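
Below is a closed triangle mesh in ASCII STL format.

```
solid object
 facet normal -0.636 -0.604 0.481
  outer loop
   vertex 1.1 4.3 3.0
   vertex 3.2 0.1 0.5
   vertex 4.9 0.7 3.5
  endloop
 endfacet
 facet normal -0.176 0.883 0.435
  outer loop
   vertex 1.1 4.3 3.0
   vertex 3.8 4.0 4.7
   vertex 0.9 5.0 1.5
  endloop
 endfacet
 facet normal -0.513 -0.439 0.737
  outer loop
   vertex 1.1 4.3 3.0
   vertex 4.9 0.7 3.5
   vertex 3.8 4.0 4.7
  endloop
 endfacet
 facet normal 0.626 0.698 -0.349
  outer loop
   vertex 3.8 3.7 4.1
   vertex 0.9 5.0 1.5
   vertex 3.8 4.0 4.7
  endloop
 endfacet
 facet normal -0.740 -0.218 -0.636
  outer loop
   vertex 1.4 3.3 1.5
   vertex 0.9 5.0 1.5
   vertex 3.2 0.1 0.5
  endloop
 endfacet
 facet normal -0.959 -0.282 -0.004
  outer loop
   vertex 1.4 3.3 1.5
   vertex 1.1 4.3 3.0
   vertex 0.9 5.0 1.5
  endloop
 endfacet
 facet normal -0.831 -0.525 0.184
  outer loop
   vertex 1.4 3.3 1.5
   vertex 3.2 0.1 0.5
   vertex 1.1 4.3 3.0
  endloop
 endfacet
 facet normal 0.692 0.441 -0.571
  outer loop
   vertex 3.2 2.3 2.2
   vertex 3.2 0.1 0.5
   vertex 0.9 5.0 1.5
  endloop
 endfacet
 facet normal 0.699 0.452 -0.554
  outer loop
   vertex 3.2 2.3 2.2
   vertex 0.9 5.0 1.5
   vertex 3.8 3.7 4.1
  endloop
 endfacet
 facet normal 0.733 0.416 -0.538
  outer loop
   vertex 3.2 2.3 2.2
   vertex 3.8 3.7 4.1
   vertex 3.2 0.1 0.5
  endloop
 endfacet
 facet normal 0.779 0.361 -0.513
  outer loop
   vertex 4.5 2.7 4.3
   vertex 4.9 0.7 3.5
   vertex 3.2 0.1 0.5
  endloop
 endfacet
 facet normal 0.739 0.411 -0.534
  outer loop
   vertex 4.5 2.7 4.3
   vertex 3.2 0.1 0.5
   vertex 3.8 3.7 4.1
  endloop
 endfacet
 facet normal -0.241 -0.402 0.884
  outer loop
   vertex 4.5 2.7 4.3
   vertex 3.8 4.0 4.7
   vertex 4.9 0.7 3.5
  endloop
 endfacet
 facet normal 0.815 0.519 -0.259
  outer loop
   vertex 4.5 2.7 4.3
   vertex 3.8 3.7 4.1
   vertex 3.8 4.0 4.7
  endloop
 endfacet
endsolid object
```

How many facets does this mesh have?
14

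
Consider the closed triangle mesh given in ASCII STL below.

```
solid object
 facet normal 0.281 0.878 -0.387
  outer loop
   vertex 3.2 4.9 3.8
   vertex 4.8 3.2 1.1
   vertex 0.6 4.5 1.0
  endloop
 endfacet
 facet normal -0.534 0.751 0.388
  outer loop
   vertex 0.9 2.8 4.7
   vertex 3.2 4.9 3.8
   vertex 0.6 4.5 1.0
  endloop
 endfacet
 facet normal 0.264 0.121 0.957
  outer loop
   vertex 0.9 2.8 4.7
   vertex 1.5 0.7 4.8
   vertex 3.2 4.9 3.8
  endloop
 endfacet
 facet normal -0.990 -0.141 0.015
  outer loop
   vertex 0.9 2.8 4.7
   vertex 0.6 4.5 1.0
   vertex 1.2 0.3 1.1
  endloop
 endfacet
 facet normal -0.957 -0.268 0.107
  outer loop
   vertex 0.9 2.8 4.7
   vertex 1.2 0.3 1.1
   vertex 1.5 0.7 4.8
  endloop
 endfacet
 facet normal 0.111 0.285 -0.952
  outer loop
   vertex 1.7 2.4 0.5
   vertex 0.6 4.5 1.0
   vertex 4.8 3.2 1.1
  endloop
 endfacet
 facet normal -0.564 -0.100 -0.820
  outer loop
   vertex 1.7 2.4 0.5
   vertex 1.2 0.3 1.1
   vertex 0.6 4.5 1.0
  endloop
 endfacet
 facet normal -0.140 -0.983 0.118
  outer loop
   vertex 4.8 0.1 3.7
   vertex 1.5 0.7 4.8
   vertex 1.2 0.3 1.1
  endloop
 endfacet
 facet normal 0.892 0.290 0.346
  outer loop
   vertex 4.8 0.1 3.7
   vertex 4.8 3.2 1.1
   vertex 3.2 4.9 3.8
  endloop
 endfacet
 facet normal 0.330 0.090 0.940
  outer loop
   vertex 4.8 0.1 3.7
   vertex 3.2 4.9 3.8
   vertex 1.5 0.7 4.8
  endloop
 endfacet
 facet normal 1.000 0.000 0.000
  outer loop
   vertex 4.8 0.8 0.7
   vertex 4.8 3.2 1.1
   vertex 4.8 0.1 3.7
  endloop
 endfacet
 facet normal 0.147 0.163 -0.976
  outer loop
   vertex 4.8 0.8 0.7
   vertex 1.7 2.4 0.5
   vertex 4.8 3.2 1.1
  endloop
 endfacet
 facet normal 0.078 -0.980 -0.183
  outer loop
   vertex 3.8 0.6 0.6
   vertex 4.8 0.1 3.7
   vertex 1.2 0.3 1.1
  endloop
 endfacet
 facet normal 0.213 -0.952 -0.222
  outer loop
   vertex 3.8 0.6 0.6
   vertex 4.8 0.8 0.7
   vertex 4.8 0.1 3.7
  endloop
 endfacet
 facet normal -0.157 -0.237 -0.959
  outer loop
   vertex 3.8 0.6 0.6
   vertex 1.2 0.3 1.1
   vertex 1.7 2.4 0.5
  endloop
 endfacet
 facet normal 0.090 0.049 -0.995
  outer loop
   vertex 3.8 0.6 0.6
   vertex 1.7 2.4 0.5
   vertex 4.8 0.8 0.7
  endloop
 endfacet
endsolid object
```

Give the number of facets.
16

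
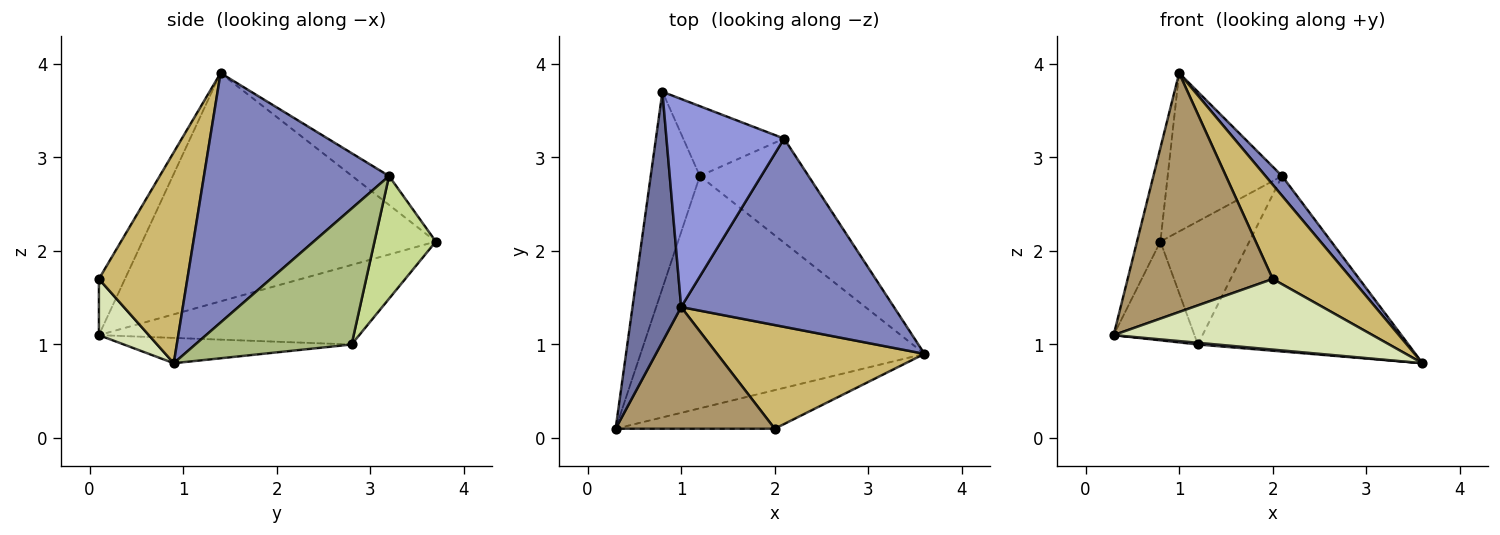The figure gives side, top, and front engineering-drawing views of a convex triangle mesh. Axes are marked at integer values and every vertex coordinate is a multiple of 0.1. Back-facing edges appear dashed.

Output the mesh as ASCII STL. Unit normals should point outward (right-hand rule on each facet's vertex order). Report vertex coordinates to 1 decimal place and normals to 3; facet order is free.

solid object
 facet normal -0.975 0.078 0.208
  outer loop
   vertex 1.0 1.4 3.9
   vertex 0.8 3.7 2.1
   vertex 0.3 0.1 1.1
  endloop
 endfacet
 facet normal 0.759 -0.068 0.648
  outer loop
   vertex 2.1 3.2 2.8
   vertex 1.0 1.4 3.9
   vertex 3.6 0.9 0.8
  endloop
 endfacet
 facet normal -0.192 0.594 0.781
  outer loop
   vertex 2.1 3.2 2.8
   vertex 0.8 3.7 2.1
   vertex 1.0 1.4 3.9
  endloop
 endfacet
 facet normal -0.089 -0.007 -0.996
  outer loop
   vertex 1.2 2.8 1.0
   vertex 3.6 0.9 0.8
   vertex 0.3 0.1 1.1
  endloop
 endfacet
 facet normal -0.823 0.255 -0.508
  outer loop
   vertex 1.2 2.8 1.0
   vertex 0.3 0.1 1.1
   vertex 0.8 3.7 2.1
  endloop
 endfacet
 facet normal 0.538 0.725 -0.430
  outer loop
   vertex 1.2 2.8 1.0
   vertex 2.1 3.2 2.8
   vertex 3.6 0.9 0.8
  endloop
 endfacet
 facet normal 0.515 0.746 -0.423
  outer loop
   vertex 1.2 2.8 1.0
   vertex 0.8 3.7 2.1
   vertex 2.1 3.2 2.8
  endloop
 endfacet
 facet normal 0.167 -0.865 -0.473
  outer loop
   vertex 2.0 0.1 1.7
   vertex 0.3 0.1 1.1
   vertex 3.6 0.9 0.8
  endloop
 endfacet
 facet normal -0.158 -0.880 0.448
  outer loop
   vertex 2.0 0.1 1.7
   vertex 1.0 1.4 3.9
   vertex 0.3 0.1 1.1
  endloop
 endfacet
 facet normal 0.601 -0.538 0.591
  outer loop
   vertex 2.0 0.1 1.7
   vertex 3.6 0.9 0.8
   vertex 1.0 1.4 3.9
  endloop
 endfacet
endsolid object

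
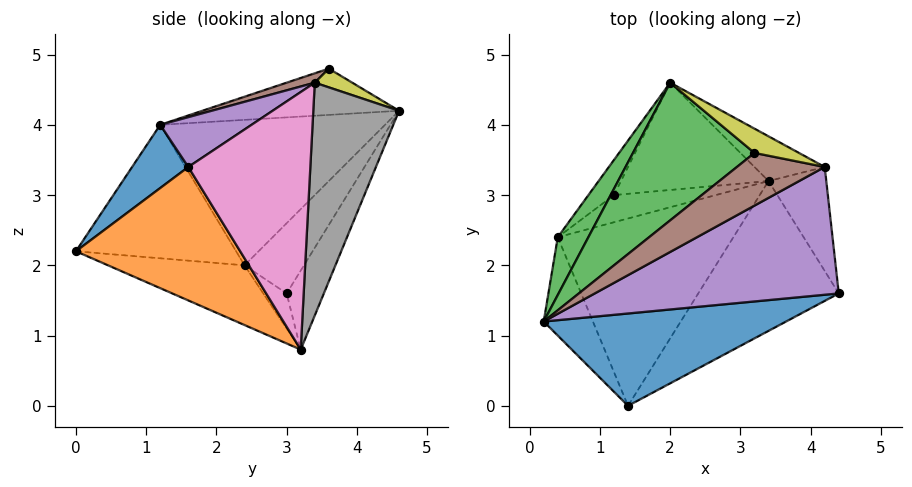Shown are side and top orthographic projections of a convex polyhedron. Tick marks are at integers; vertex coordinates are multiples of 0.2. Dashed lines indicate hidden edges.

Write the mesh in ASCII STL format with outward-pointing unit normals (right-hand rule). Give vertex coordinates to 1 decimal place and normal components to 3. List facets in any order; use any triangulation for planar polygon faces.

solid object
 facet normal 0.162 -0.768 0.620
  outer loop
   vertex 1.4 0.0 2.2
   vertex 4.4 1.6 3.4
   vertex 0.2 1.2 4.0
  endloop
 endfacet
 facet normal 0.552 -0.599 -0.581
  outer loop
   vertex 1.4 0.0 2.2
   vertex 3.4 3.2 0.8
   vertex 4.4 1.6 3.4
  endloop
 endfacet
 facet normal -0.353 0.132 0.926
  outer loop
   vertex 3.2 3.6 4.8
   vertex 2.0 4.6 4.2
   vertex 0.2 1.2 4.0
  endloop
 endfacet
 facet normal -0.243 0.858 -0.453
  outer loop
   vertex 1.2 3.0 1.6
   vertex 2.0 4.6 4.2
   vertex 3.4 3.2 0.8
  endloop
 endfacet
 facet normal 0.169 -0.534 0.829
  outer loop
   vertex 4.2 3.4 4.6
   vertex 0.2 1.2 4.0
   vertex 4.4 1.6 3.4
  endloop
 endfacet
 facet normal 0.096 -0.421 0.902
  outer loop
   vertex 4.2 3.4 4.6
   vertex 3.2 3.6 4.8
   vertex 0.2 1.2 4.0
  endloop
 endfacet
 facet normal 0.946 0.246 -0.212
  outer loop
   vertex 4.2 3.4 4.6
   vertex 4.4 1.6 3.4
   vertex 3.4 3.2 0.8
  endloop
 endfacet
 facet normal 0.494 0.856 -0.149
  outer loop
   vertex 4.2 3.4 4.6
   vertex 3.4 3.2 0.8
   vertex 2.0 4.6 4.2
  endloop
 endfacet
 facet normal 0.272 0.714 0.646
  outer loop
   vertex 4.2 3.4 4.6
   vertex 2.0 4.6 4.2
   vertex 3.2 3.6 4.8
  endloop
 endfacet
 facet normal -0.315 -0.208 -0.926
  outer loop
   vertex 0.4 2.4 2.0
   vertex 3.4 3.2 0.8
   vertex 1.4 0.0 2.2
  endloop
 endfacet
 facet normal -0.320 -0.192 -0.928
  outer loop
   vertex 0.4 2.4 2.0
   vertex 1.2 3.0 1.6
   vertex 3.4 3.2 0.8
  endloop
 endfacet
 facet normal -0.865 -0.387 -0.319
  outer loop
   vertex 0.4 2.4 2.0
   vertex 1.4 0.0 2.2
   vertex 0.2 1.2 4.0
  endloop
 endfacet
 facet normal -0.873 0.451 0.184
  outer loop
   vertex 0.4 2.4 2.0
   vertex 0.2 1.2 4.0
   vertex 2.0 4.6 4.2
  endloop
 endfacet
 facet normal -0.656 0.716 -0.239
  outer loop
   vertex 0.4 2.4 2.0
   vertex 2.0 4.6 4.2
   vertex 1.2 3.0 1.6
  endloop
 endfacet
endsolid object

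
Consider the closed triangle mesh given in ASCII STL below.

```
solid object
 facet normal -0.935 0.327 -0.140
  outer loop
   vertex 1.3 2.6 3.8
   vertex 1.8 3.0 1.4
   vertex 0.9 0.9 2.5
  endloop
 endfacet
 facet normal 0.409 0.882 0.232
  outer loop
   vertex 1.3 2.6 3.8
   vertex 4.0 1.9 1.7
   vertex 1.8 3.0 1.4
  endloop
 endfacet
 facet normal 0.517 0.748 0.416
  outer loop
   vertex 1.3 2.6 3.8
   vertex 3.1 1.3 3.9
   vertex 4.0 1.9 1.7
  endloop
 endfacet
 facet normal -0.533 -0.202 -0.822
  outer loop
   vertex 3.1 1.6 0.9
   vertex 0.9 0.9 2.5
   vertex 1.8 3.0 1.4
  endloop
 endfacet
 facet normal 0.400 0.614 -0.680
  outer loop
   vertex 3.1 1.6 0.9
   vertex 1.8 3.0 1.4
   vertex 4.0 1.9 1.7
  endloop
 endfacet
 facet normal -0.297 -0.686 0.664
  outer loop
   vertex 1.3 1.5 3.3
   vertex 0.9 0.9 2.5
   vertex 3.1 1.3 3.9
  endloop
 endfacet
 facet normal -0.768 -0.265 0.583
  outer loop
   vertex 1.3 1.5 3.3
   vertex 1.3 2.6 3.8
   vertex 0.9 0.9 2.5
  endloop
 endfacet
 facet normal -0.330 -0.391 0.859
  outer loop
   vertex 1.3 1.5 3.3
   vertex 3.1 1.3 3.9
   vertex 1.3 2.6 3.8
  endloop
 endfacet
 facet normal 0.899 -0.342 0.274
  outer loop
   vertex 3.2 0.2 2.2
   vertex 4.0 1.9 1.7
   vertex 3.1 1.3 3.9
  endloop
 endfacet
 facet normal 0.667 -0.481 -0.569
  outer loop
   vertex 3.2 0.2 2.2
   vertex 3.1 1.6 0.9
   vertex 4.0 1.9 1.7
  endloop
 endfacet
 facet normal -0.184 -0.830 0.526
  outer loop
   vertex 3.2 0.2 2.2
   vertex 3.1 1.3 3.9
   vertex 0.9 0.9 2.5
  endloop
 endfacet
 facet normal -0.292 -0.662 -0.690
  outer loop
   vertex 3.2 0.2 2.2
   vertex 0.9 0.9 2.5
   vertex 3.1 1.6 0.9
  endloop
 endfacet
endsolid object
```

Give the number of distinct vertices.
8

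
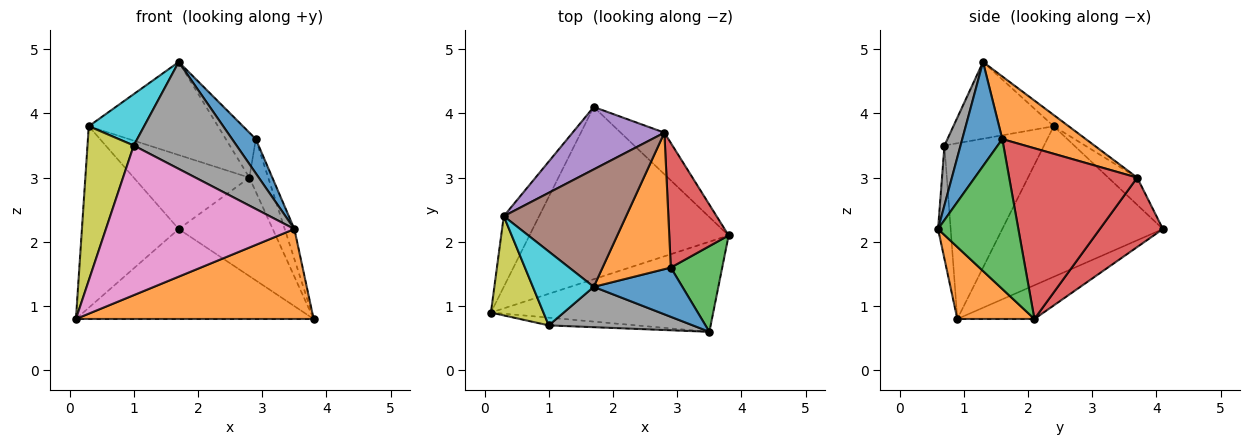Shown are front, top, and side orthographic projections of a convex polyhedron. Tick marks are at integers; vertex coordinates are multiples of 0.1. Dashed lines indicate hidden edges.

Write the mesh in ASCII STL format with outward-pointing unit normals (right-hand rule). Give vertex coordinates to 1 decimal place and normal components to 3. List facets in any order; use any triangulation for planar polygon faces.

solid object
 facet normal -0.148 0.458 -0.877
  outer loop
   vertex 1.7 4.1 2.2
   vertex 3.8 2.1 0.8
   vertex 0.1 0.9 0.8
  endloop
 endfacet
 facet normal 0.223 -0.689 -0.690
  outer loop
   vertex 3.5 0.6 2.2
   vertex 0.1 0.9 0.8
   vertex 3.8 2.1 0.8
  endloop
 endfacet
 facet normal -0.840 0.506 -0.197
  outer loop
   vertex 0.3 2.4 3.8
   vertex 1.7 4.1 2.2
   vertex 0.1 0.9 0.8
  endloop
 endfacet
 facet normal 0.526 0.784 -0.331
  outer loop
   vertex 2.8 3.7 3.0
   vertex 3.8 2.1 0.8
   vertex 1.7 4.1 2.2
  endloop
 endfacet
 facet normal -0.188 0.751 0.633
  outer loop
   vertex 2.8 3.7 3.0
   vertex 1.7 4.1 2.2
   vertex 0.3 2.4 3.8
  endloop
 endfacet
 facet normal -0.072 0.619 0.782
  outer loop
   vertex 2.8 3.7 3.0
   vertex 0.3 2.4 3.8
   vertex 1.7 1.3 4.8
  endloop
 endfacet
 facet normal -0.067 -0.996 -0.052
  outer loop
   vertex 1.0 0.7 3.5
   vertex 0.1 0.9 0.8
   vertex 3.5 0.6 2.2
  endloop
 endfacet
 facet normal 0.145 -0.926 0.349
  outer loop
   vertex 1.0 0.7 3.5
   vertex 3.5 0.6 2.2
   vertex 1.7 1.3 4.8
  endloop
 endfacet
 facet normal -0.875 -0.407 0.262
  outer loop
   vertex 1.0 0.7 3.5
   vertex 0.3 2.4 3.8
   vertex 0.1 0.9 0.8
  endloop
 endfacet
 facet normal -0.719 -0.397 0.570
  outer loop
   vertex 1.0 0.7 3.5
   vertex 1.7 1.3 4.8
   vertex 0.3 2.4 3.8
  endloop
 endfacet
 facet normal 0.694 -0.411 0.591
  outer loop
   vertex 2.9 1.6 3.6
   vertex 1.7 1.3 4.8
   vertex 3.5 0.6 2.2
  endloop
 endfacet
 facet normal 0.657 0.236 0.716
  outer loop
   vertex 2.9 1.6 3.6
   vertex 2.8 3.7 3.0
   vertex 1.7 1.3 4.8
  endloop
 endfacet
 facet normal 0.940 0.113 0.322
  outer loop
   vertex 2.9 1.6 3.6
   vertex 3.5 0.6 2.2
   vertex 3.8 2.1 0.8
  endloop
 endfacet
 facet normal 0.936 0.137 0.325
  outer loop
   vertex 2.9 1.6 3.6
   vertex 3.8 2.1 0.8
   vertex 2.8 3.7 3.0
  endloop
 endfacet
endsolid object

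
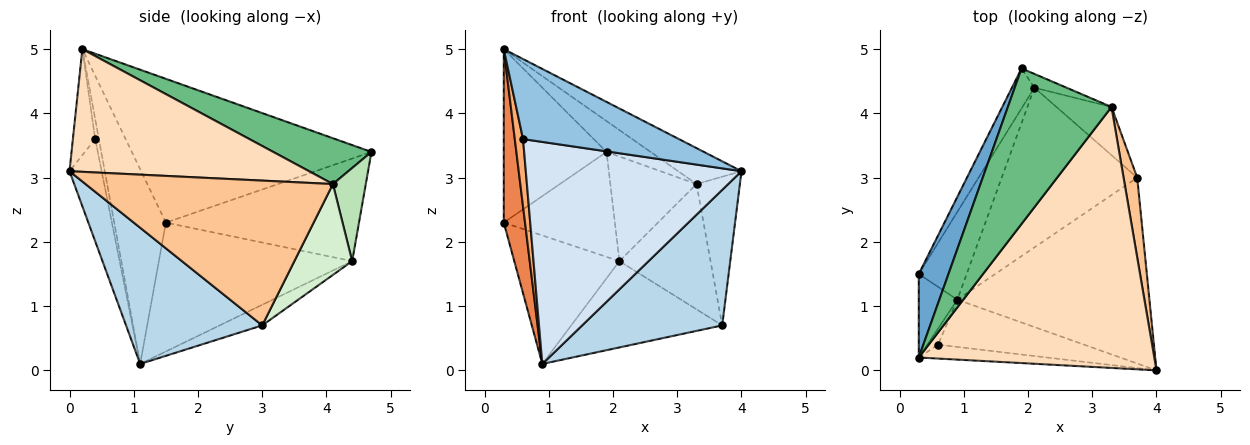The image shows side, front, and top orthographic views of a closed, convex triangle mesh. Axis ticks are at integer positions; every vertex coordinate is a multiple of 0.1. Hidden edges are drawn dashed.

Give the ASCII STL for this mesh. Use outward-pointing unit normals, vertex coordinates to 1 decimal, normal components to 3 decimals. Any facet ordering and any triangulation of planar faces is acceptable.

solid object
 facet normal -0.903 0.387 0.186
  outer loop
   vertex 0.3 0.2 5.0
   vertex 1.9 4.7 3.4
   vertex 0.3 1.5 2.3
  endloop
 endfacet
 facet normal -0.140 -0.976 -0.169
  outer loop
   vertex 0.6 0.4 3.6
   vertex 4.0 0.0 3.1
   vertex 0.3 0.2 5.0
  endloop
 endfacet
 facet normal 0.497 -0.511 -0.701
  outer loop
   vertex 0.9 1.1 0.1
   vertex 3.7 3.0 0.7
   vertex 4.0 0.0 3.1
  endloop
 endfacet
 facet normal -0.144 -0.968 -0.206
  outer loop
   vertex 0.9 1.1 0.1
   vertex 4.0 0.0 3.1
   vertex 0.6 0.4 3.6
  endloop
 endfacet
 facet normal -0.910 -0.374 -0.180
  outer loop
   vertex 0.9 1.1 0.1
   vertex 0.3 0.2 5.0
   vertex 0.3 1.5 2.3
  endloop
 endfacet
 facet normal -0.397 -0.893 -0.213
  outer loop
   vertex 0.9 1.1 0.1
   vertex 0.6 0.4 3.6
   vertex 0.3 0.2 5.0
  endloop
 endfacet
 facet normal 0.981 0.172 0.092
  outer loop
   vertex 3.3 4.1 2.9
   vertex 4.0 0.0 3.1
   vertex 3.7 3.0 0.7
  endloop
 endfacet
 facet normal 0.459 0.121 0.880
  outer loop
   vertex 3.3 4.1 2.9
   vertex 0.3 0.2 5.0
   vertex 4.0 0.0 3.1
  endloop
 endfacet
 facet normal 0.398 0.178 0.900
  outer loop
   vertex 3.3 4.1 2.9
   vertex 1.9 4.7 3.4
   vertex 0.3 0.2 5.0
  endloop
 endfacet
 facet normal -0.133 0.471 -0.872
  outer loop
   vertex 2.1 4.4 1.7
   vertex 3.7 3.0 0.7
   vertex 0.9 1.1 0.1
  endloop
 endfacet
 facet normal 0.354 0.927 -0.122
  outer loop
   vertex 2.1 4.4 1.7
   vertex 1.9 4.7 3.4
   vertex 3.3 4.1 2.9
  endloop
 endfacet
 facet normal 0.510 0.803 -0.309
  outer loop
   vertex 2.1 4.4 1.7
   vertex 3.3 4.1 2.9
   vertex 3.7 3.0 0.7
  endloop
 endfacet
 facet normal -0.852 0.490 -0.187
  outer loop
   vertex 2.1 4.4 1.7
   vertex 0.3 1.5 2.3
   vertex 1.9 4.7 3.4
  endloop
 endfacet
 facet normal -0.835 0.454 -0.310
  outer loop
   vertex 2.1 4.4 1.7
   vertex 0.9 1.1 0.1
   vertex 0.3 1.5 2.3
  endloop
 endfacet
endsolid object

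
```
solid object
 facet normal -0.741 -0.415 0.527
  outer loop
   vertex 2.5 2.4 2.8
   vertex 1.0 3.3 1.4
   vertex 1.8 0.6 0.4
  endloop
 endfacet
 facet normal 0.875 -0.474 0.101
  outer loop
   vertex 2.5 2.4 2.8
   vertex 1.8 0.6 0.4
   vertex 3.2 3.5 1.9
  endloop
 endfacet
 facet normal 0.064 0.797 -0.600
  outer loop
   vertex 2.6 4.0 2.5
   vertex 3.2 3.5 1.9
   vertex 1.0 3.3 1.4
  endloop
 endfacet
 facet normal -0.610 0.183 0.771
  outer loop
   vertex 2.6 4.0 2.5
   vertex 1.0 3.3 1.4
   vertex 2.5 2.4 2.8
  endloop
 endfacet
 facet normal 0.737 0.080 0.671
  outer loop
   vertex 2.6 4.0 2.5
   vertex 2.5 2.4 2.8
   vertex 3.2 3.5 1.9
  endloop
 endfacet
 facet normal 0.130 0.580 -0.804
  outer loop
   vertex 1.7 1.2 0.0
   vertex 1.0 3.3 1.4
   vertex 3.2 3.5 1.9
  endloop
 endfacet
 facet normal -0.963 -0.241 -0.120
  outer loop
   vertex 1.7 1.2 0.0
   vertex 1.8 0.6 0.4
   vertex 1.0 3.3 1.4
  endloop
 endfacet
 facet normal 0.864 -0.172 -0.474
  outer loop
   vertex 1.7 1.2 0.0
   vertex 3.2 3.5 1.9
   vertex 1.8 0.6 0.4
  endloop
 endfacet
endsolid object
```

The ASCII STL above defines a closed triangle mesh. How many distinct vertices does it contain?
6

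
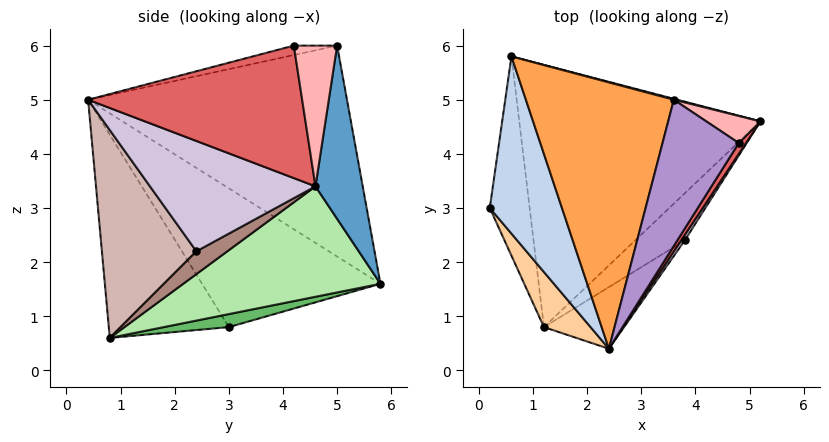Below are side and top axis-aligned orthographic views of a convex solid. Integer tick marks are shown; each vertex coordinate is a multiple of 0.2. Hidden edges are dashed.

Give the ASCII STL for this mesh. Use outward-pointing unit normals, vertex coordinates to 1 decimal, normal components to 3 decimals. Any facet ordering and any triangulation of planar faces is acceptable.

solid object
 facet normal 0.251 0.968 0.005
  outer loop
   vertex 0.6 5.8 1.6
   vertex 3.6 5.0 6.0
   vertex 5.2 4.6 3.4
  endloop
 endfacet
 facet normal -0.887 -0.005 0.462
  outer loop
   vertex 0.6 5.8 1.6
   vertex 0.2 3.0 0.8
   vertex 2.4 0.4 5.0
  endloop
 endfacet
 facet normal -0.815 0.088 0.572
  outer loop
   vertex 0.6 5.8 1.6
   vertex 2.4 0.4 5.0
   vertex 3.6 5.0 6.0
  endloop
 endfacet
 facet normal -0.884 -0.420 0.203
  outer loop
   vertex 1.2 0.8 0.6
   vertex 2.4 0.4 5.0
   vertex 0.2 3.0 0.8
  endloop
 endfacet
 facet normal 0.302 0.222 -0.927
  outer loop
   vertex 1.2 0.8 0.6
   vertex 0.2 3.0 0.8
   vertex 0.6 5.8 1.6
  endloop
 endfacet
 facet normal 0.406 0.226 -0.886
  outer loop
   vertex 1.2 0.8 0.6
   vertex 0.6 5.8 1.6
   vertex 5.2 4.6 3.4
  endloop
 endfacet
 facet normal 0.839 -0.542 0.046
  outer loop
   vertex 4.8 4.2 6.0
   vertex 2.4 0.4 5.0
   vertex 5.2 4.6 3.4
  endloop
 endfacet
 facet normal 0.542 0.814 0.209
  outer loop
   vertex 4.8 4.2 6.0
   vertex 5.2 4.6 3.4
   vertex 3.6 5.0 6.0
  endloop
 endfacet
 facet normal -0.121 -0.181 0.976
  outer loop
   vertex 4.8 4.2 6.0
   vertex 3.6 5.0 6.0
   vertex 2.4 0.4 5.0
  endloop
 endfacet
 facet normal 0.837 -0.547 0.027
  outer loop
   vertex 3.8 2.4 2.2
   vertex 5.2 4.6 3.4
   vertex 2.4 0.4 5.0
  endloop
 endfacet
 facet normal 0.407 0.224 -0.885
  outer loop
   vertex 3.8 2.4 2.2
   vertex 1.2 0.8 0.6
   vertex 5.2 4.6 3.4
  endloop
 endfacet
 facet normal 0.610 -0.756 -0.235
  outer loop
   vertex 3.8 2.4 2.2
   vertex 2.4 0.4 5.0
   vertex 1.2 0.8 0.6
  endloop
 endfacet
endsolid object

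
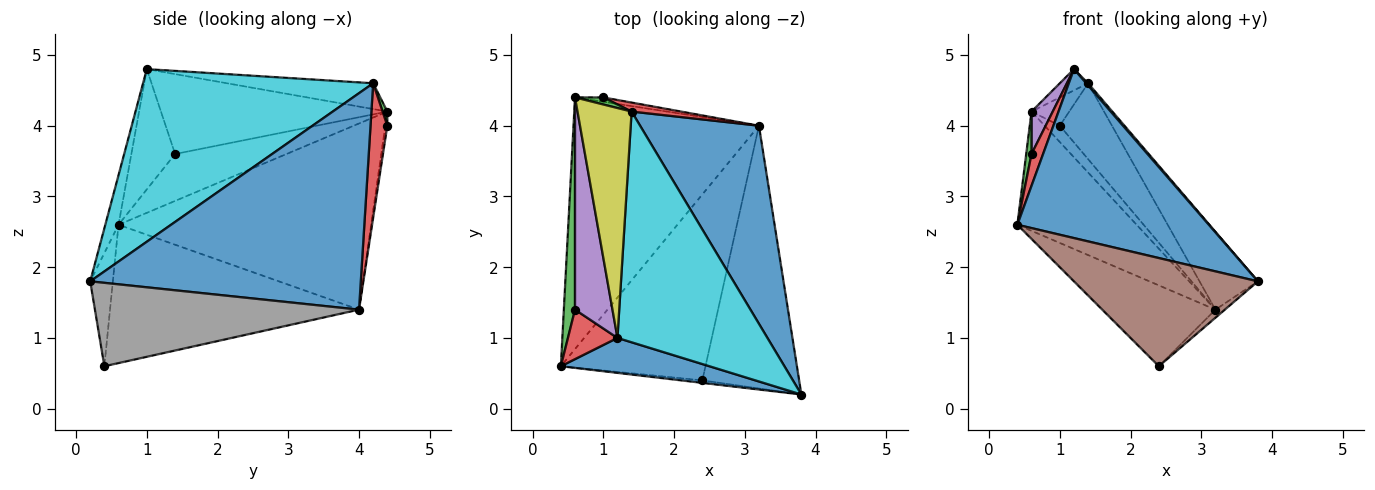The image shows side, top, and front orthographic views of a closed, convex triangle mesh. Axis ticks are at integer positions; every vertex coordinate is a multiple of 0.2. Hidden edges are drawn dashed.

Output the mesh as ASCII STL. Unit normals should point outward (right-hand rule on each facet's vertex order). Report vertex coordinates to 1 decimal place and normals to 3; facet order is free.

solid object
 facet normal -0.067 -0.977 0.202
  outer loop
   vertex 1.2 1.0 4.8
   vertex 0.4 0.6 2.6
   vertex 3.8 0.2 1.8
  endloop
 endfacet
 facet normal -0.672 0.317 -0.669
  outer loop
   vertex 3.2 4.0 1.4
   vertex 0.4 0.6 2.6
   vertex 0.6 4.4 4.2
  endloop
 endfacet
 facet normal -0.972 -0.046 0.231
  outer loop
   vertex 0.6 1.4 3.6
   vertex 0.6 4.4 4.2
   vertex 0.4 0.6 2.6
  endloop
 endfacet
 facet normal -0.898 -0.238 0.370
  outer loop
   vertex 0.6 1.4 3.6
   vertex 0.4 0.6 2.6
   vertex 1.2 1.0 4.8
  endloop
 endfacet
 facet normal -0.902 -0.085 0.423
  outer loop
   vertex 0.6 1.4 3.6
   vertex 1.2 1.0 4.8
   vertex 0.6 4.4 4.2
  endloop
 endfacet
 facet normal -0.122 -0.992 -0.023
  outer loop
   vertex 2.4 0.4 0.6
   vertex 3.8 0.2 1.8
   vertex 0.4 0.6 2.6
  endloop
 endfacet
 facet normal -0.659 0.300 -0.689
  outer loop
   vertex 2.4 0.4 0.6
   vertex 0.4 0.6 2.6
   vertex 3.2 4.0 1.4
  endloop
 endfacet
 facet normal 0.653 0.023 -0.757
  outer loop
   vertex 2.4 0.4 0.6
   vertex 3.2 4.0 1.4
   vertex 3.8 0.2 1.8
  endloop
 endfacet
 facet normal -0.429 0.083 0.899
  outer loop
   vertex 1.4 4.2 4.6
   vertex 0.6 4.4 4.2
   vertex 1.2 1.0 4.8
  endloop
 endfacet
 facet normal 0.755 -0.006 0.656
  outer loop
   vertex 1.4 4.2 4.6
   vertex 1.2 1.0 4.8
   vertex 3.8 0.2 1.8
  endloop
 endfacet
 facet normal 0.861 0.186 0.473
  outer loop
   vertex 1.4 4.2 4.6
   vertex 3.8 0.2 1.8
   vertex 3.2 4.0 1.4
  endloop
 endfacet
 facet normal -0.128 0.958 -0.256
  outer loop
   vertex 1.0 4.4 4.0
   vertex 3.2 4.0 1.4
   vertex 0.6 4.4 4.2
  endloop
 endfacet
 facet normal 0.120 0.963 0.241
  outer loop
   vertex 1.0 4.4 4.0
   vertex 0.6 4.4 4.2
   vertex 1.4 4.2 4.6
  endloop
 endfacet
 facet normal 0.305 0.946 0.112
  outer loop
   vertex 1.0 4.4 4.0
   vertex 1.4 4.2 4.6
   vertex 3.2 4.0 1.4
  endloop
 endfacet
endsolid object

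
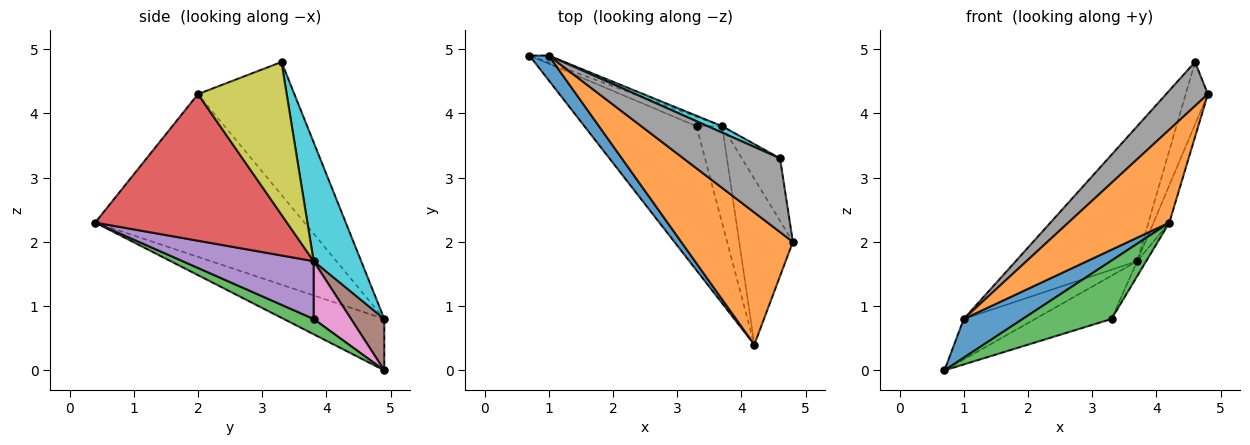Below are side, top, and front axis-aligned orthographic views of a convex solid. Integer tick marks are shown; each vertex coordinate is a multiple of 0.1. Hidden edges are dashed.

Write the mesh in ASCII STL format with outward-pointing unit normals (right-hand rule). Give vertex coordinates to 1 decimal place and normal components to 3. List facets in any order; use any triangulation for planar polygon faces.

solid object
 facet normal -0.821 -0.481 0.308
  outer loop
   vertex 1.0 4.9 0.8
   vertex 0.7 4.9 0.0
   vertex 4.2 0.4 2.3
  endloop
 endfacet
 facet normal -0.766 -0.370 0.526
  outer loop
   vertex 1.0 4.9 0.8
   vertex 4.2 0.4 2.3
   vertex 4.8 2.0 4.3
  endloop
 endfacet
 facet normal 0.125 -0.372 -0.920
  outer loop
   vertex 3.3 3.8 0.8
   vertex 4.2 0.4 2.3
   vertex 0.7 4.9 0.0
  endloop
 endfacet
 facet normal 0.936 0.077 -0.343
  outer loop
   vertex 3.7 3.8 1.7
   vertex 4.8 2.0 4.3
   vertex 4.2 0.4 2.3
  endloop
 endfacet
 facet normal 0.912 0.063 -0.405
  outer loop
   vertex 3.7 3.8 1.7
   vertex 4.2 0.4 2.3
   vertex 3.3 3.8 0.8
  endloop
 endfacet
 facet normal 0.417 0.895 -0.156
  outer loop
   vertex 3.7 3.8 1.7
   vertex 0.7 4.9 0.0
   vertex 1.0 4.9 0.8
  endloop
 endfacet
 facet normal 0.432 0.881 -0.192
  outer loop
   vertex 3.7 3.8 1.7
   vertex 3.3 3.8 0.8
   vertex 0.7 4.9 0.0
  endloop
 endfacet
 facet normal -0.763 -0.331 0.555
  outer loop
   vertex 4.6 3.3 4.8
   vertex 1.0 4.9 0.8
   vertex 4.8 2.0 4.3
  endloop
 endfacet
 facet normal 0.943 0.236 -0.236
  outer loop
   vertex 4.6 3.3 4.8
   vertex 4.8 2.0 4.3
   vertex 3.7 3.8 1.7
  endloop
 endfacet
 facet normal 0.364 0.930 0.044
  outer loop
   vertex 4.6 3.3 4.8
   vertex 3.7 3.8 1.7
   vertex 1.0 4.9 0.8
  endloop
 endfacet
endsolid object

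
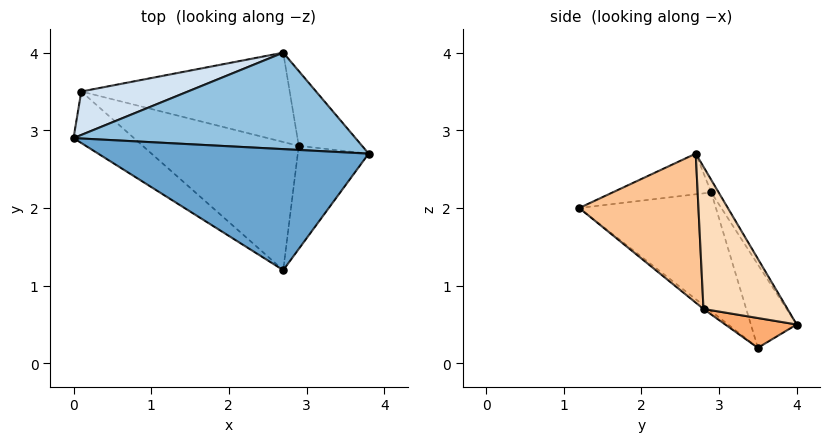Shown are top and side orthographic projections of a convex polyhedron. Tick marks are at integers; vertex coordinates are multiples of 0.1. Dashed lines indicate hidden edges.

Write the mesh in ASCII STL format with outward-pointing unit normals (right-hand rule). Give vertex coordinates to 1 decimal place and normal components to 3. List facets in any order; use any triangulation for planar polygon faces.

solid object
 facet normal -0.140 -0.332 0.933
  outer loop
   vertex 2.7 1.2 2.0
   vertex 3.8 2.7 2.7
   vertex 0.0 2.9 2.2
  endloop
 endfacet
 facet normal -0.023 0.856 0.517
  outer loop
   vertex 2.7 4.0 0.5
   vertex 0.0 2.9 2.2
   vertex 3.8 2.7 2.7
  endloop
 endfacet
 facet normal -0.527 -0.806 -0.268
  outer loop
   vertex 0.1 3.5 0.2
   vertex 2.7 1.2 2.0
   vertex 0.0 2.9 2.2
  endloop
 endfacet
 facet normal -0.212 0.939 0.271
  outer loop
   vertex 0.1 3.5 0.2
   vertex 0.0 2.9 2.2
   vertex 2.7 4.0 0.5
  endloop
 endfacet
 facet normal -0.019 -0.629 -0.777
  outer loop
   vertex 2.9 2.8 0.7
   vertex 2.7 1.2 2.0
   vertex 0.1 3.5 0.2
  endloop
 endfacet
 facet normal 0.140 -0.140 -0.980
  outer loop
   vertex 2.9 2.8 0.7
   vertex 0.1 3.5 0.2
   vertex 2.7 4.0 0.5
  endloop
 endfacet
 facet normal 0.820 -0.419 -0.390
  outer loop
   vertex 2.9 2.8 0.7
   vertex 3.8 2.7 2.7
   vertex 2.7 1.2 2.0
  endloop
 endfacet
 facet normal 0.910 0.084 -0.405
  outer loop
   vertex 2.9 2.8 0.7
   vertex 2.7 4.0 0.5
   vertex 3.8 2.7 2.7
  endloop
 endfacet
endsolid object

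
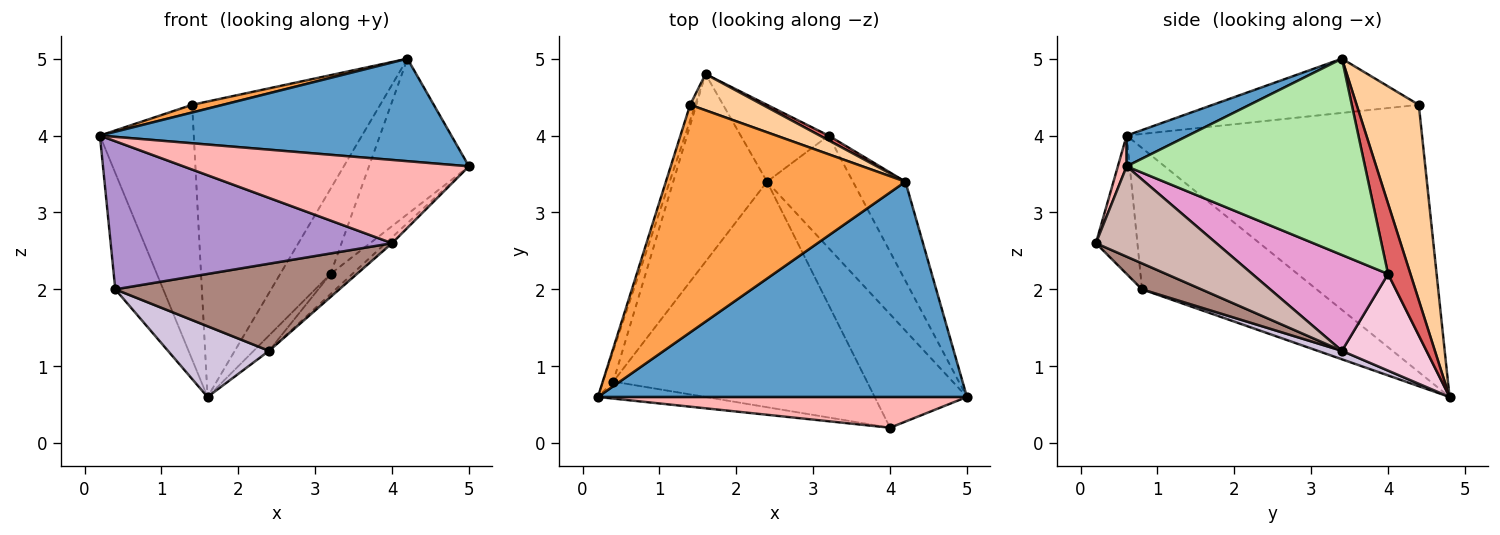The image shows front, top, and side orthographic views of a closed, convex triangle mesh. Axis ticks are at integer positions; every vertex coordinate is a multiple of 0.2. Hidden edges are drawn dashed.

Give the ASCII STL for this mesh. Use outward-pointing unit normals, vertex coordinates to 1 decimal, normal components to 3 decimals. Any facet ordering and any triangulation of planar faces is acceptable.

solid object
 facet normal 0.075 -0.429 0.900
  outer loop
   vertex 4.2 3.4 5.0
   vertex 0.2 0.6 4.0
   vertex 5.0 0.6 3.6
  endloop
 endfacet
 facet normal -0.953 0.303 -0.018
  outer loop
   vertex 1.4 4.4 4.4
   vertex 1.6 4.8 0.6
   vertex 0.2 0.6 4.0
  endloop
 endfacet
 facet normal -0.221 -0.033 0.975
  outer loop
   vertex 1.4 4.4 4.4
   vertex 0.2 0.6 4.0
   vertex 4.2 3.4 5.0
  endloop
 endfacet
 facet normal 0.312 0.943 0.116
  outer loop
   vertex 1.4 4.4 4.4
   vertex 4.2 3.4 5.0
   vertex 1.6 4.8 0.6
  endloop
 endfacet
 facet normal -0.962 0.264 -0.070
  outer loop
   vertex 0.4 0.8 2.0
   vertex 0.2 0.6 4.0
   vertex 1.6 4.8 0.6
  endloop
 endfacet
 facet normal 0.895 0.375 -0.239
  outer loop
   vertex 3.2 4.0 2.2
   vertex 4.2 3.4 5.0
   vertex 5.0 0.6 3.6
  endloop
 endfacet
 facet normal 0.406 0.913 0.051
  outer loop
   vertex 3.2 4.0 2.2
   vertex 1.6 4.8 0.6
   vertex 4.2 3.4 5.0
  endloop
 endfacet
 facet normal 0.029 -0.938 0.346
  outer loop
   vertex 4.0 0.2 2.6
   vertex 5.0 0.6 3.6
   vertex 0.2 0.6 4.0
  endloop
 endfacet
 facet normal -0.145 -0.983 -0.113
  outer loop
   vertex 4.0 0.2 2.6
   vertex 0.2 0.6 4.0
   vertex 0.4 0.8 2.0
  endloop
 endfacet
 facet normal 0.084 -0.352 -0.932
  outer loop
   vertex 2.4 3.4 1.2
   vertex 0.4 0.8 2.0
   vertex 1.6 4.8 0.6
  endloop
 endfacet
 facet normal 0.095 -0.359 -0.929
  outer loop
   vertex 2.4 3.4 1.2
   vertex 4.0 0.2 2.6
   vertex 0.4 0.8 2.0
  endloop
 endfacet
 facet normal 0.699 0.037 -0.714
  outer loop
   vertex 2.4 3.4 1.2
   vertex 5.0 0.6 3.6
   vertex 4.0 0.2 2.6
  endloop
 endfacet
 facet normal 0.739 0.119 -0.663
  outer loop
   vertex 2.4 3.4 1.2
   vertex 3.2 4.0 2.2
   vertex 5.0 0.6 3.6
  endloop
 endfacet
 facet normal 0.733 0.133 -0.667
  outer loop
   vertex 2.4 3.4 1.2
   vertex 1.6 4.8 0.6
   vertex 3.2 4.0 2.2
  endloop
 endfacet
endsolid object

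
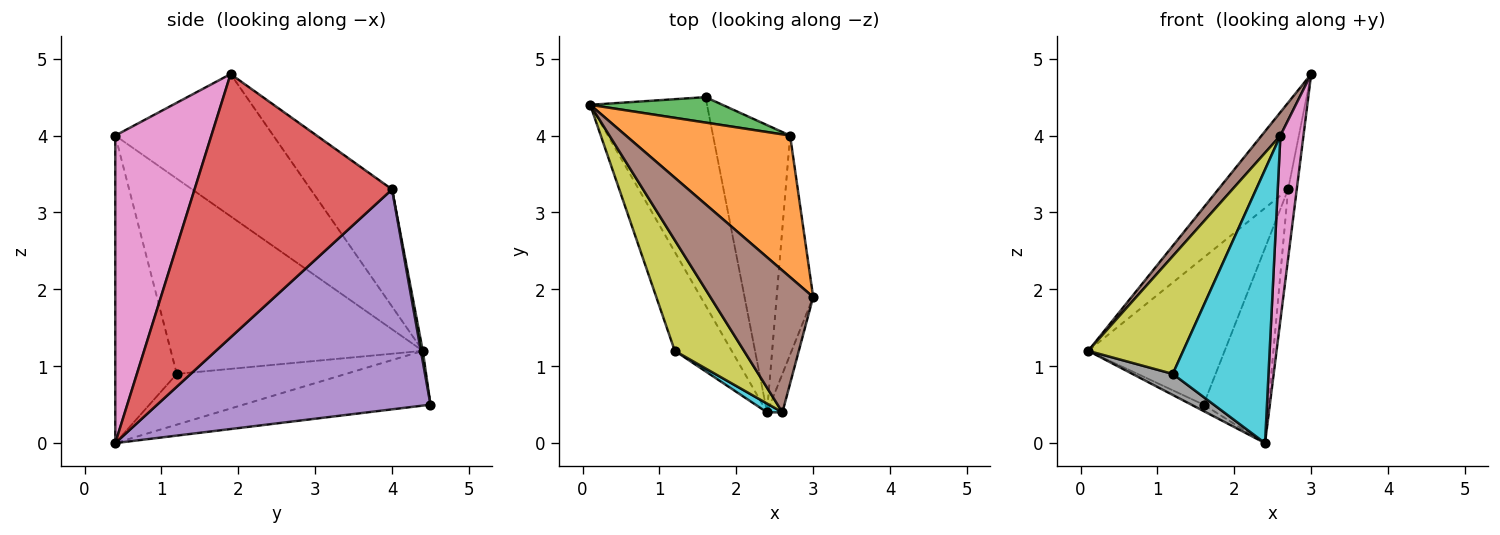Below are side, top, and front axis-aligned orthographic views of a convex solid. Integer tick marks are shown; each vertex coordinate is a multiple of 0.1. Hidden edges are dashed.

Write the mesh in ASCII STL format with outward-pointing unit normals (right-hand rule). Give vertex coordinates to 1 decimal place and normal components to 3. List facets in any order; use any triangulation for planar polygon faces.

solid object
 facet normal -0.424 0.028 -0.905
  outer loop
   vertex 1.6 4.5 0.5
   vertex 2.4 0.4 0.0
   vertex 0.1 4.4 1.2
  endloop
 endfacet
 facet normal -0.520 0.446 0.729
  outer loop
   vertex 2.7 4.0 3.3
   vertex 0.1 4.4 1.2
   vertex 3.0 1.9 4.8
  endloop
 endfacet
 facet normal 0.014 0.985 0.170
  outer loop
   vertex 2.7 4.0 3.3
   vertex 1.6 4.5 0.5
   vertex 0.1 4.4 1.2
  endloop
 endfacet
 facet normal 0.990 0.043 -0.137
  outer loop
   vertex 2.7 4.0 3.3
   vertex 3.0 1.9 4.8
   vertex 2.4 0.4 0.0
  endloop
 endfacet
 facet normal 0.921 0.219 -0.323
  outer loop
   vertex 2.7 4.0 3.3
   vertex 2.4 0.4 0.0
   vertex 1.6 4.5 0.5
  endloop
 endfacet
 facet normal -0.807 -0.096 0.583
  outer loop
   vertex 2.6 0.4 4.0
   vertex 3.0 1.9 4.8
   vertex 0.1 4.4 1.2
  endloop
 endfacet
 facet normal 0.971 -0.233 -0.049
  outer loop
   vertex 2.6 0.4 4.0
   vertex 2.4 0.4 0.0
   vertex 3.0 1.9 4.8
  endloop
 endfacet
 facet normal -0.657 -0.157 -0.737
  outer loop
   vertex 1.2 1.2 0.9
   vertex 0.1 4.4 1.2
   vertex 2.4 0.4 0.0
  endloop
 endfacet
 facet normal -0.888 -0.335 0.315
  outer loop
   vertex 1.2 1.2 0.9
   vertex 2.6 0.4 4.0
   vertex 0.1 4.4 1.2
  endloop
 endfacet
 facet normal -0.540 -0.841 0.027
  outer loop
   vertex 1.2 1.2 0.9
   vertex 2.4 0.4 0.0
   vertex 2.6 0.4 4.0
  endloop
 endfacet
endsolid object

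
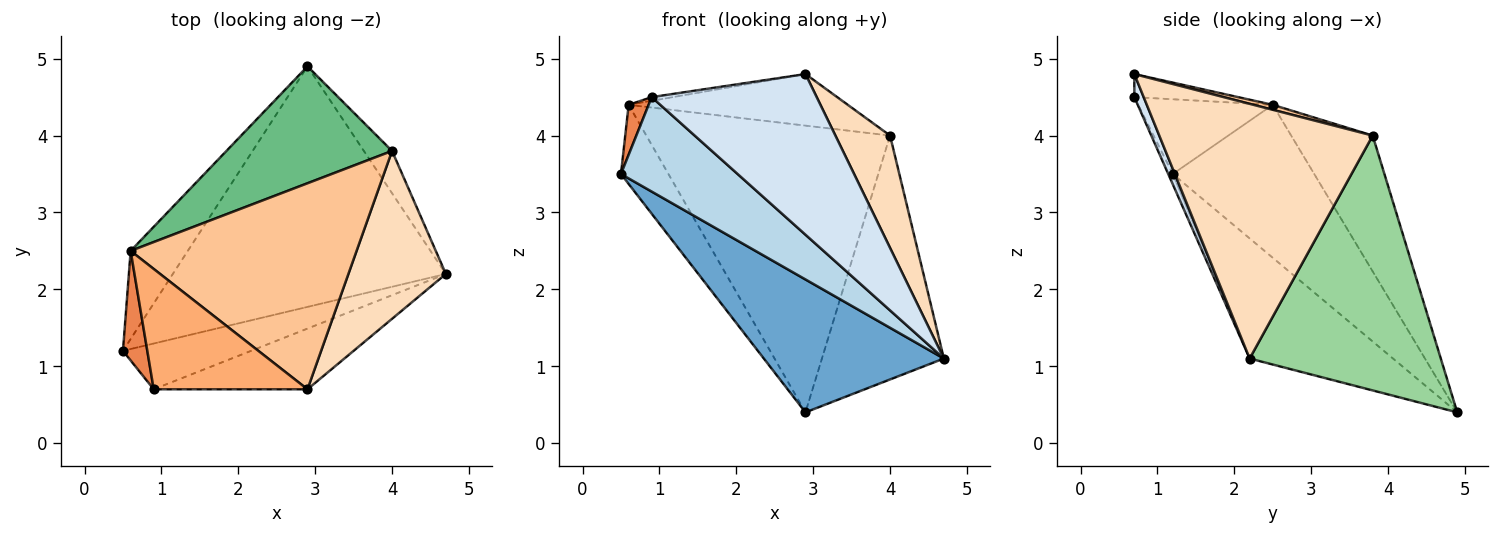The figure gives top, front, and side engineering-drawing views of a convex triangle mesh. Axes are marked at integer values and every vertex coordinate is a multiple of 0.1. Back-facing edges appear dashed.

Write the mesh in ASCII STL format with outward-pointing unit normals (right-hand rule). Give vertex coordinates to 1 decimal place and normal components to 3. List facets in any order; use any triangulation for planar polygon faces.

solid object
 facet normal -0.359 -0.451 -0.817
  outer loop
   vertex 2.9 4.9 0.4
   vertex 4.7 2.2 1.1
   vertex 0.5 1.2 3.5
  endloop
 endfacet
 facet normal -0.894 0.300 -0.334
  outer loop
   vertex 0.6 2.5 4.4
   vertex 2.9 4.9 0.4
   vertex 0.5 1.2 3.5
  endloop
 endfacet
 facet normal -0.035 -0.899 -0.436
  outer loop
   vertex 0.9 0.7 4.5
   vertex 0.5 1.2 3.5
   vertex 4.7 2.2 1.1
  endloop
 endfacet
 facet normal 0.053 -0.934 -0.353
  outer loop
   vertex 0.9 0.7 4.5
   vertex 4.7 2.2 1.1
   vertex 2.9 0.7 4.8
  endloop
 endfacet
 facet normal -0.941 -0.140 0.307
  outer loop
   vertex 0.9 0.7 4.5
   vertex 0.6 2.5 4.4
   vertex 0.5 1.2 3.5
  endloop
 endfacet
 facet normal -0.148 0.030 0.988
  outer loop
   vertex 0.9 0.7 4.5
   vertex 2.9 0.7 4.8
   vertex 0.6 2.5 4.4
  endloop
 endfacet
 facet normal 0.021 0.243 0.970
  outer loop
   vertex 4.0 3.8 4.0
   vertex 0.6 2.5 4.4
   vertex 2.9 0.7 4.8
  endloop
 endfacet
 facet normal 0.908 -0.233 0.348
  outer loop
   vertex 4.0 3.8 4.0
   vertex 2.9 0.7 4.8
   vertex 4.7 2.2 1.1
  endloop
 endfacet
 facet normal -0.296 0.885 0.361
  outer loop
   vertex 4.0 3.8 4.0
   vertex 2.9 4.9 0.4
   vertex 0.6 2.5 4.4
  endloop
 endfacet
 facet normal 0.839 0.536 -0.093
  outer loop
   vertex 4.0 3.8 4.0
   vertex 4.7 2.2 1.1
   vertex 2.9 4.9 0.4
  endloop
 endfacet
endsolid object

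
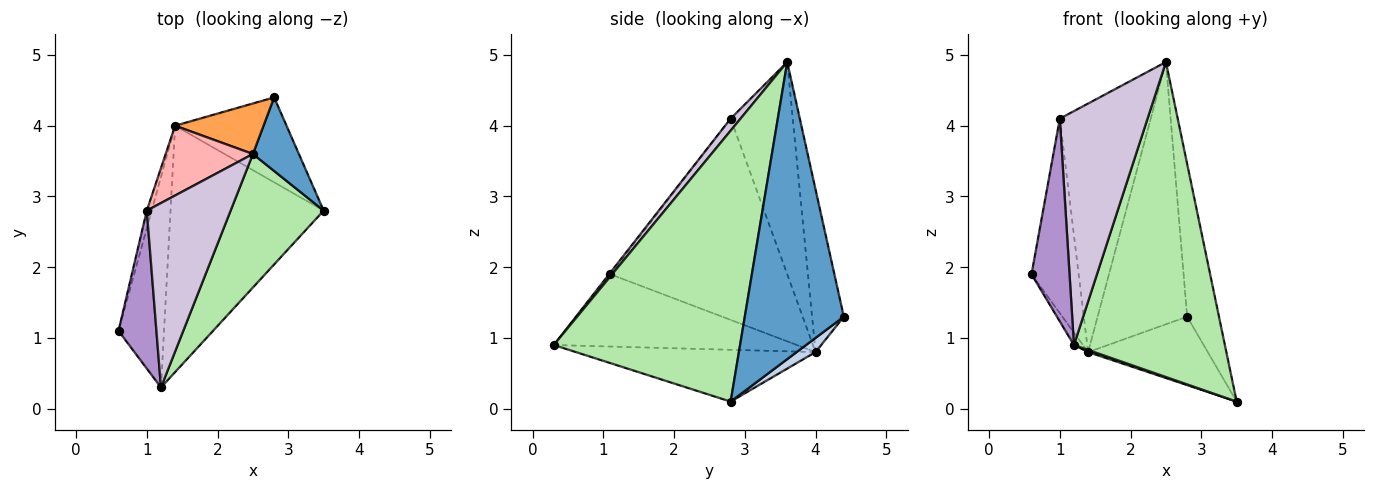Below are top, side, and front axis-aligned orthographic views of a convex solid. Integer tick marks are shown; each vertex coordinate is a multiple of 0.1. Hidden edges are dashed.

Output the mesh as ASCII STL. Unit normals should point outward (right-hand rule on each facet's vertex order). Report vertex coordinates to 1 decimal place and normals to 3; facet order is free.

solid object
 facet normal 0.942 0.303 0.146
  outer loop
   vertex 2.5 3.6 4.9
   vertex 3.5 2.8 0.1
   vertex 2.8 4.4 1.3
  endloop
 endfacet
 facet normal 0.098 0.624 -0.775
  outer loop
   vertex 1.4 4.0 0.8
   vertex 2.8 4.4 1.3
   vertex 3.5 2.8 0.1
  endloop
 endfacet
 facet normal -0.329 0.927 0.179
  outer loop
   vertex 1.4 4.0 0.8
   vertex 2.5 3.6 4.9
   vertex 2.8 4.4 1.3
  endloop
 endfacet
 facet normal -0.846 0.031 -0.533
  outer loop
   vertex 1.2 0.3 0.9
   vertex 0.6 1.1 1.9
   vertex 1.4 4.0 0.8
  endloop
 endfacet
 facet normal -0.320 -0.008 -0.947
  outer loop
   vertex 1.2 0.3 0.9
   vertex 1.4 4.0 0.8
   vertex 3.5 2.8 0.1
  endloop
 endfacet
 facet normal 0.751 -0.608 0.258
  outer loop
   vertex 1.2 0.3 0.9
   vertex 3.5 2.8 0.1
   vertex 2.5 3.6 4.9
  endloop
 endfacet
 facet normal -0.966 0.258 -0.023
  outer loop
   vertex 1.0 2.8 4.1
   vertex 1.4 4.0 0.8
   vertex 0.6 1.1 1.9
  endloop
 endfacet
 facet normal -0.549 0.804 0.226
  outer loop
   vertex 1.0 2.8 4.1
   vertex 2.5 3.6 4.9
   vertex 1.4 4.0 0.8
  endloop
 endfacet
 facet normal -0.028 -0.789 0.614
  outer loop
   vertex 1.0 2.8 4.1
   vertex 0.6 1.1 1.9
   vertex 1.2 0.3 0.9
  endloop
 endfacet
 facet normal 0.088 -0.782 0.617
  outer loop
   vertex 1.0 2.8 4.1
   vertex 1.2 0.3 0.9
   vertex 2.5 3.6 4.9
  endloop
 endfacet
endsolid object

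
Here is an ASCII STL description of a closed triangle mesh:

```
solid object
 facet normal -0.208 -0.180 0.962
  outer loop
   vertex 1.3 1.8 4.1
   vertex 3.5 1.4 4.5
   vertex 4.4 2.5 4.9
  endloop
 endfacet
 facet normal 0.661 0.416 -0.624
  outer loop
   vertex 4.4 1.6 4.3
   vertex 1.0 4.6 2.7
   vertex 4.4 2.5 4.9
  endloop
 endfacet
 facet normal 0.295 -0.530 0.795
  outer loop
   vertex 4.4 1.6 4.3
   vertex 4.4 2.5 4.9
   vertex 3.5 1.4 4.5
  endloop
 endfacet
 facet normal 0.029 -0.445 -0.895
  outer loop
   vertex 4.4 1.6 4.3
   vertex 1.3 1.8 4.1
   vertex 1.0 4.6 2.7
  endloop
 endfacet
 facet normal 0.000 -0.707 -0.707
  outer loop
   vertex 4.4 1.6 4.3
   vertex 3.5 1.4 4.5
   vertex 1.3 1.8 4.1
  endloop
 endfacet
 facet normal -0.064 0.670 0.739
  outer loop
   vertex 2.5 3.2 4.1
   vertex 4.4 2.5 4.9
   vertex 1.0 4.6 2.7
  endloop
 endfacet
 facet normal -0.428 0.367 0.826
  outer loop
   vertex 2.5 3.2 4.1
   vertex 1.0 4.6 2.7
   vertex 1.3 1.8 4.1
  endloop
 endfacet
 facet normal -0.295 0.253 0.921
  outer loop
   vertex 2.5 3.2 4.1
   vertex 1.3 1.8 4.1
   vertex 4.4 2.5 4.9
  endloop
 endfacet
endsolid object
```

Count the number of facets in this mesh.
8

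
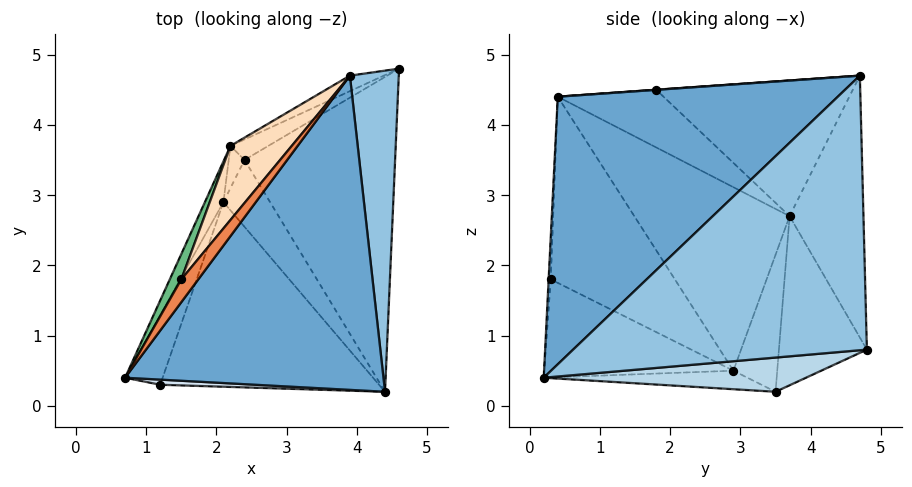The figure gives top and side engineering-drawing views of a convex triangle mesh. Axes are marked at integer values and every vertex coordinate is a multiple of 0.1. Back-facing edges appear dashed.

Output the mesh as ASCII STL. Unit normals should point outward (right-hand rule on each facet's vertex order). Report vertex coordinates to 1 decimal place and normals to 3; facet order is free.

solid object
 facet normal 0.621 -0.504 0.600
  outer loop
   vertex 3.9 4.7 4.7
   vertex 0.7 0.4 4.4
   vertex 4.4 0.2 0.4
  endloop
 endfacet
 facet normal 0.983 -0.058 0.175
  outer loop
   vertex 3.9 4.7 4.7
   vertex 4.4 0.2 0.4
   vertex 4.6 4.8 0.8
  endloop
 endfacet
 facet normal 0.221 0.075 -0.972
  outer loop
   vertex 2.4 3.5 0.2
   vertex 4.6 4.8 0.8
   vertex 4.4 0.2 0.4
  endloop
 endfacet
 facet normal -0.016 -0.999 0.035
  outer loop
   vertex 1.2 0.3 1.8
   vertex 4.4 0.2 0.4
   vertex 0.7 0.4 4.4
  endloop
 endfacet
 facet normal 0.010 -0.077 0.997
  outer loop
   vertex 1.5 1.8 4.5
   vertex 0.7 0.4 4.4
   vertex 3.9 4.7 4.7
  endloop
 endfacet
 facet normal -0.454 0.889 -0.059
  outer loop
   vertex 2.2 3.7 2.7
   vertex 3.9 4.7 4.7
   vertex 4.6 4.8 0.8
  endloop
 endfacet
 facet normal -0.484 0.869 -0.108
  outer loop
   vertex 2.2 3.7 2.7
   vertex 4.6 4.8 0.8
   vertex 2.4 3.5 0.2
  endloop
 endfacet
 facet normal -0.738 0.587 0.333
  outer loop
   vertex 2.2 3.7 2.7
   vertex 1.5 1.8 4.5
   vertex 3.9 4.7 4.7
  endloop
 endfacet
 facet normal -0.861 0.480 0.171
  outer loop
   vertex 2.2 3.7 2.7
   vertex 0.7 0.4 4.4
   vertex 1.5 1.8 4.5
  endloop
 endfacet
 facet normal -0.356 -0.270 -0.895
  outer loop
   vertex 2.1 2.9 0.5
   vertex 2.4 3.5 0.2
   vertex 4.4 0.2 0.4
  endloop
 endfacet
 facet normal -0.390 -0.300 -0.870
  outer loop
   vertex 2.1 2.9 0.5
   vertex 4.4 0.2 0.4
   vertex 1.2 0.3 1.8
  endloop
 endfacet
 facet normal -0.953 0.234 -0.192
  outer loop
   vertex 2.1 2.9 0.5
   vertex 1.2 0.3 1.8
   vertex 0.7 0.4 4.4
  endloop
 endfacet
 facet normal -0.924 0.372 -0.093
  outer loop
   vertex 2.1 2.9 0.5
   vertex 0.7 0.4 4.4
   vertex 2.2 3.7 2.7
  endloop
 endfacet
 facet normal -0.909 0.402 -0.105
  outer loop
   vertex 2.1 2.9 0.5
   vertex 2.2 3.7 2.7
   vertex 2.4 3.5 0.2
  endloop
 endfacet
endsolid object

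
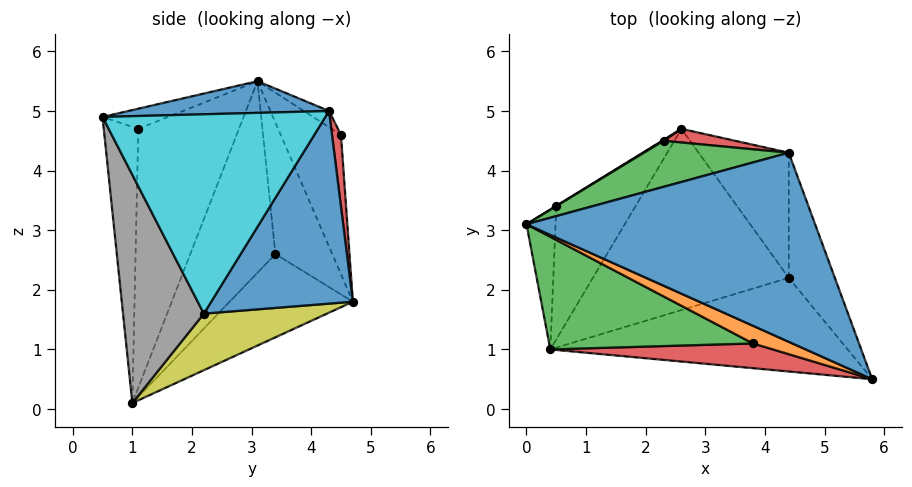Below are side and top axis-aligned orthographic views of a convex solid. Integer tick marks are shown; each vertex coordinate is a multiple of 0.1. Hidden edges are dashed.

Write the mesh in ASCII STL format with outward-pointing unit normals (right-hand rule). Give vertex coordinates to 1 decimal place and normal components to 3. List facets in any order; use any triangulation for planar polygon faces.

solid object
 facet normal 0.109 0.014 0.994
  outer loop
   vertex 4.4 4.3 5.0
   vertex 0.0 3.1 5.5
   vertex 5.8 0.5 4.9
  endloop
 endfacet
 facet normal -0.289 -0.774 0.564
  outer loop
   vertex 3.8 1.1 4.7
   vertex 5.8 0.5 4.9
   vertex 0.0 3.1 5.5
  endloop
 endfacet
 facet normal -0.391 -0.867 0.308
  outer loop
   vertex 3.8 1.1 4.7
   vertex 0.0 3.1 5.5
   vertex 0.4 1.0 0.1
  endloop
 endfacet
 facet normal -0.301 -0.922 0.242
  outer loop
   vertex 3.8 1.1 4.7
   vertex 0.4 1.0 0.1
   vertex 5.8 0.5 4.9
  endloop
 endfacet
 facet normal -0.527 0.850 -0.003
  outer loop
   vertex 0.5 3.4 2.6
   vertex 0.0 3.1 5.5
   vertex 2.6 4.7 1.8
  endloop
 endfacet
 facet normal -0.970 0.194 -0.147
  outer loop
   vertex 0.5 3.4 2.6
   vertex 0.4 1.0 0.1
   vertex 0.0 3.1 5.5
  endloop
 endfacet
 facet normal -0.581 0.599 -0.552
  outer loop
   vertex 0.5 3.4 2.6
   vertex 2.6 4.7 1.8
   vertex 0.4 1.0 0.1
  endloop
 endfacet
 facet normal 0.422 -0.720 -0.550
  outer loop
   vertex 4.4 2.2 1.6
   vertex 5.8 0.5 4.9
   vertex 0.4 1.0 0.1
  endloop
 endfacet
 facet normal 0.267 0.267 -0.926
  outer loop
   vertex 4.4 2.2 1.6
   vertex 0.4 1.0 0.1
   vertex 2.6 4.7 1.8
  endloop
 endfacet
 facet normal 0.915 0.343 -0.212
  outer loop
   vertex 4.4 2.2 1.6
   vertex 4.4 4.3 5.0
   vertex 5.8 0.5 4.9
  endloop
 endfacet
 facet normal 0.747 0.566 -0.349
  outer loop
   vertex 4.4 2.2 1.6
   vertex 2.6 4.7 1.8
   vertex 4.4 4.3 5.0
  endloop
 endfacet
 facet normal -0.518 0.855 0.006
  outer loop
   vertex 2.3 4.5 4.6
   vertex 2.6 4.7 1.8
   vertex 0.0 3.1 5.5
  endloop
 endfacet
 facet normal -0.086 0.635 0.768
  outer loop
   vertex 2.3 4.5 4.6
   vertex 0.0 3.1 5.5
   vertex 4.4 4.3 5.0
  endloop
 endfacet
 facet normal 0.079 0.994 0.079
  outer loop
   vertex 2.3 4.5 4.6
   vertex 4.4 4.3 5.0
   vertex 2.6 4.7 1.8
  endloop
 endfacet
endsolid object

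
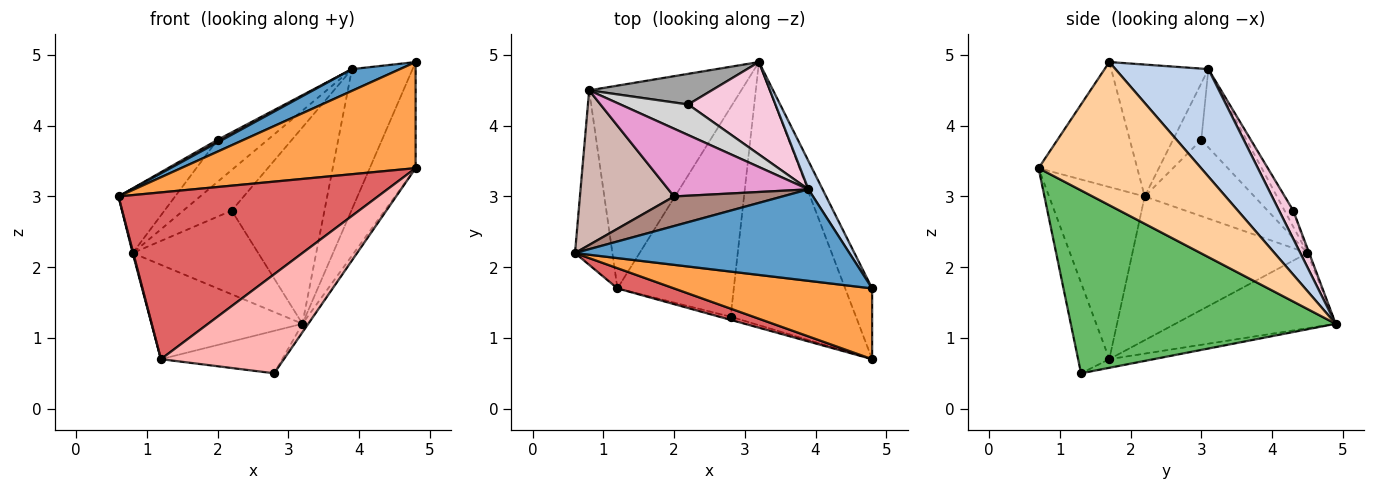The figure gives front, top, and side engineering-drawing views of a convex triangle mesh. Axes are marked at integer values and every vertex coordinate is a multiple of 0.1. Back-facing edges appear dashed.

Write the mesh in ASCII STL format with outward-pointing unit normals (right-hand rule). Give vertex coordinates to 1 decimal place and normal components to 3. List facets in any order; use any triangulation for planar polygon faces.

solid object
 facet normal -0.424 -0.209 0.881
  outer loop
   vertex 3.9 3.1 4.8
   vertex 0.6 2.2 3.0
   vertex 4.8 1.7 4.9
  endloop
 endfacet
 facet normal 0.833 0.543 0.110
  outer loop
   vertex 3.9 3.1 4.8
   vertex 4.8 1.7 4.9
   vertex 3.2 4.9 1.2
  endloop
 endfacet
 facet normal -0.330 -0.785 0.524
  outer loop
   vertex 4.8 0.7 3.4
   vertex 4.8 1.7 4.9
   vertex 0.6 2.2 3.0
  endloop
 endfacet
 facet normal 0.947 0.267 -0.178
  outer loop
   vertex 4.8 0.7 3.4
   vertex 3.2 4.9 1.2
   vertex 4.8 1.7 4.9
  endloop
 endfacet
 facet normal 0.825 0.018 -0.565
  outer loop
   vertex 4.8 0.7 3.4
   vertex 2.8 1.3 0.5
   vertex 3.2 4.9 1.2
  endloop
 endfacet
 facet normal -0.073 0.198 -0.977
  outer loop
   vertex 1.2 1.7 0.7
   vertex 3.2 4.9 1.2
   vertex 2.8 1.3 0.5
  endloop
 endfacet
 facet normal -0.344 -0.932 0.113
  outer loop
   vertex 1.2 1.7 0.7
   vertex 4.8 0.7 3.4
   vertex 0.6 2.2 3.0
  endloop
 endfacet
 facet normal -0.246 -0.969 -0.031
  outer loop
   vertex 1.2 1.7 0.7
   vertex 2.8 1.3 0.5
   vertex 4.8 0.7 3.4
  endloop
 endfacet
 facet normal -0.968 -0.003 -0.252
  outer loop
   vertex 0.8 4.5 2.2
   vertex 1.2 1.7 0.7
   vertex 0.6 2.2 3.0
  endloop
 endfacet
 facet normal -0.409 0.385 -0.827
  outer loop
   vertex 0.8 4.5 2.2
   vertex 3.2 4.9 1.2
   vertex 1.2 1.7 0.7
  endloop
 endfacet
 facet normal -0.461 -0.077 0.884
  outer loop
   vertex 2.0 3.0 3.8
   vertex 0.6 2.2 3.0
   vertex 3.9 3.1 4.8
  endloop
 endfacet
 facet normal -0.599 0.309 0.739
  outer loop
   vertex 2.0 3.0 3.8
   vertex 0.8 4.5 2.2
   vertex 0.6 2.2 3.0
  endloop
 endfacet
 facet normal -0.429 0.476 0.768
  outer loop
   vertex 2.0 3.0 3.8
   vertex 3.9 3.1 4.8
   vertex 0.8 4.5 2.2
  endloop
 endfacet
 facet normal 0.137 0.896 0.422
  outer loop
   vertex 2.2 4.3 2.8
   vertex 3.9 3.1 4.8
   vertex 3.2 4.9 1.2
  endloop
 endfacet
 facet normal -0.013 0.939 0.344
  outer loop
   vertex 2.2 4.3 2.8
   vertex 3.2 4.9 1.2
   vertex 0.8 4.5 2.2
  endloop
 endfacet
 facet normal -0.142 0.791 0.595
  outer loop
   vertex 2.2 4.3 2.8
   vertex 0.8 4.5 2.2
   vertex 3.9 3.1 4.8
  endloop
 endfacet
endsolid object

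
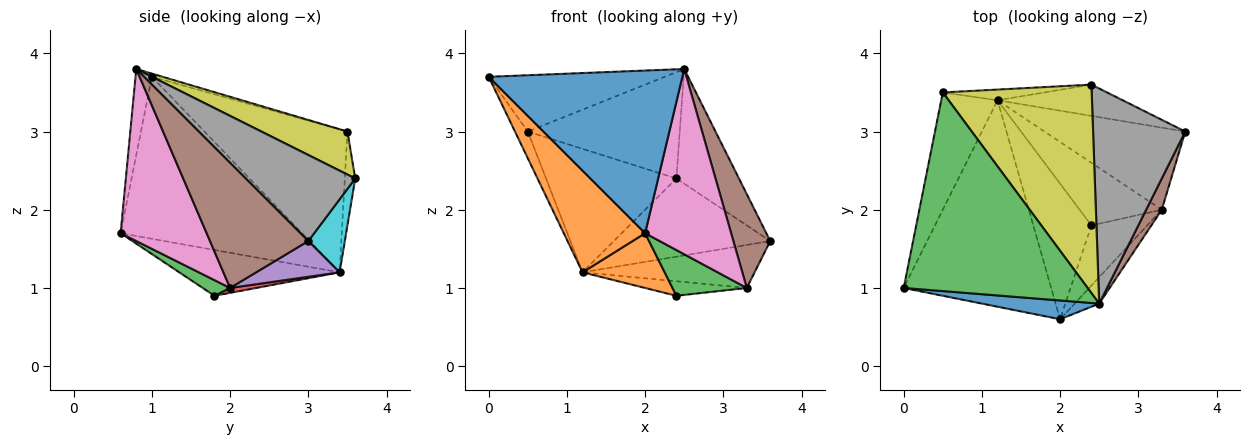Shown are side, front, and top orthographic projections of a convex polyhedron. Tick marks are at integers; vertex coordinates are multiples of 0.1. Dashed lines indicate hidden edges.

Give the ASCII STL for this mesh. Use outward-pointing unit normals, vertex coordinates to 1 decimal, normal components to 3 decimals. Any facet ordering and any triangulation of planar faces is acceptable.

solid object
 facet normal -0.084 -0.990 0.114
  outer loop
   vertex 2.0 0.6 1.7
   vertex 2.5 0.8 3.8
   vertex 0.0 1.0 3.7
  endloop
 endfacet
 facet normal -0.702 -0.315 -0.639
  outer loop
   vertex 1.2 3.4 1.2
   vertex 2.0 0.6 1.7
   vertex 0.0 1.0 3.7
  endloop
 endfacet
 facet normal -0.017 0.273 0.962
  outer loop
   vertex 0.5 3.5 3.0
   vertex 0.0 1.0 3.7
   vertex 2.5 0.8 3.8
  endloop
 endfacet
 facet normal -0.927 0.083 -0.365
  outer loop
   vertex 0.5 3.5 3.0
   vertex 1.2 3.4 1.2
   vertex 0.0 1.0 3.7
  endloop
 endfacet
 facet normal 0.219 0.453 -0.864
  outer loop
   vertex 3.3 2.0 1.0
   vertex 1.2 3.4 1.2
   vertex 3.6 3.0 1.6
  endloop
 endfacet
 facet normal 0.930 -0.349 0.116
  outer loop
   vertex 3.3 2.0 1.0
   vertex 3.6 3.0 1.6
   vertex 2.5 0.8 3.8
  endloop
 endfacet
 facet normal 0.704 -0.704 -0.101
  outer loop
   vertex 3.3 2.0 1.0
   vertex 2.5 0.8 3.8
   vertex 2.0 0.6 1.7
  endloop
 endfacet
 facet normal 0.636 0.363 0.681
  outer loop
   vertex 2.4 3.6 2.4
   vertex 2.5 0.8 3.8
   vertex 3.6 3.0 1.6
  endloop
 endfacet
 facet normal 0.249 0.440 0.863
  outer loop
   vertex 2.4 3.6 2.4
   vertex 0.5 3.5 3.0
   vertex 2.5 0.8 3.8
  endloop
 endfacet
 facet normal 0.212 0.907 -0.363
  outer loop
   vertex 2.4 3.6 2.4
   vertex 3.6 3.0 1.6
   vertex 1.2 3.4 1.2
  endloop
 endfacet
 facet normal -0.079 0.993 -0.086
  outer loop
   vertex 2.4 3.6 2.4
   vertex 1.2 3.4 1.2
   vertex 0.5 3.5 3.0
  endloop
 endfacet
 facet normal -0.590 -0.302 -0.749
  outer loop
   vertex 2.4 1.8 0.9
   vertex 2.0 0.6 1.7
   vertex 1.2 3.4 1.2
  endloop
 endfacet
 facet normal 0.218 -0.591 -0.777
  outer loop
   vertex 2.4 1.8 0.9
   vertex 3.3 2.0 1.0
   vertex 2.0 0.6 1.7
  endloop
 endfacet
 facet normal 0.058 0.226 -0.972
  outer loop
   vertex 2.4 1.8 0.9
   vertex 1.2 3.4 1.2
   vertex 3.3 2.0 1.0
  endloop
 endfacet
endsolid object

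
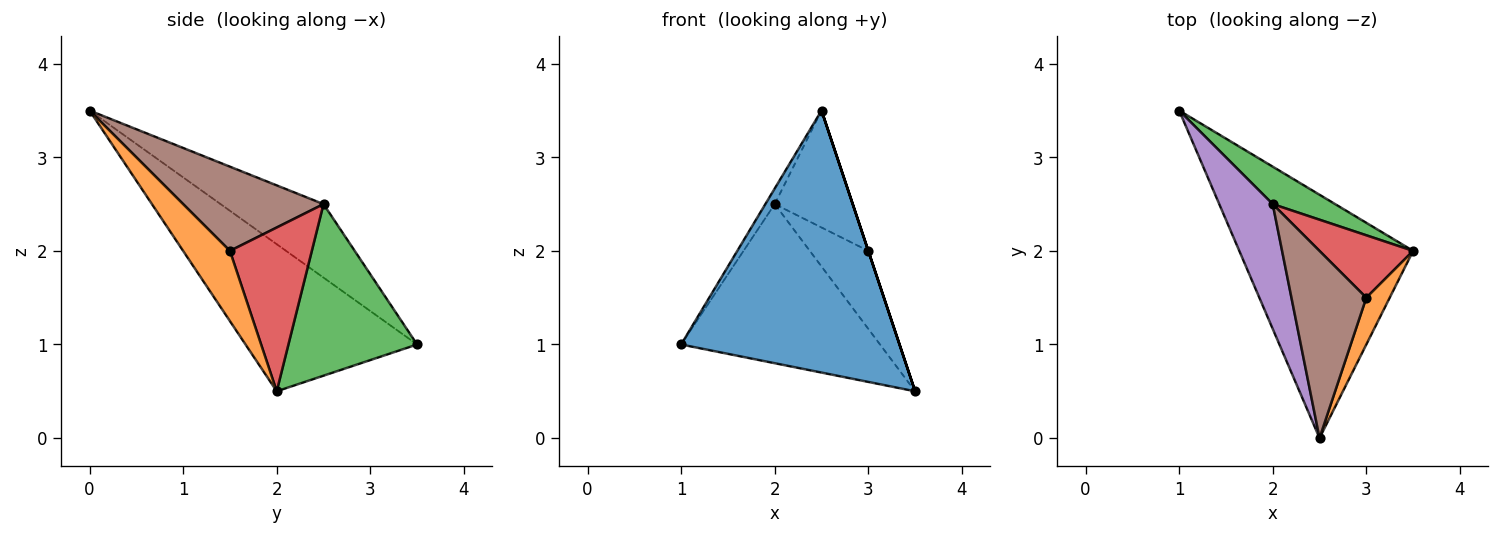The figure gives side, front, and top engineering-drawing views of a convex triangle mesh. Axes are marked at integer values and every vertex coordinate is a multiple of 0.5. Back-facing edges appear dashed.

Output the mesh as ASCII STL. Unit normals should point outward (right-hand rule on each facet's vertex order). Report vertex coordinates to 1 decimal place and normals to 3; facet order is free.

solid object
 facet normal -0.499 -0.635 -0.590
  outer loop
   vertex 2.5 0.0 3.5
   vertex 1.0 3.5 1.0
   vertex 3.5 2.0 0.5
  endloop
 endfacet
 facet normal 0.949 0.000 0.316
  outer loop
   vertex 3.0 1.5 2.0
   vertex 2.5 0.0 3.5
   vertex 3.5 2.0 0.5
  endloop
 endfacet
 facet normal 0.533 0.824 0.194
  outer loop
   vertex 2.0 2.5 2.5
   vertex 3.5 2.0 0.5
   vertex 1.0 3.5 1.0
  endloop
 endfacet
 facet normal 0.738 0.527 0.422
  outer loop
   vertex 2.0 2.5 2.5
   vertex 3.0 1.5 2.0
   vertex 3.5 2.0 0.5
  endloop
 endfacet
 facet normal -0.807 0.073 0.587
  outer loop
   vertex 2.0 2.5 2.5
   vertex 1.0 3.5 1.0
   vertex 2.5 0.0 3.5
  endloop
 endfacet
 facet normal 0.690 0.383 0.614
  outer loop
   vertex 2.0 2.5 2.5
   vertex 2.5 0.0 3.5
   vertex 3.0 1.5 2.0
  endloop
 endfacet
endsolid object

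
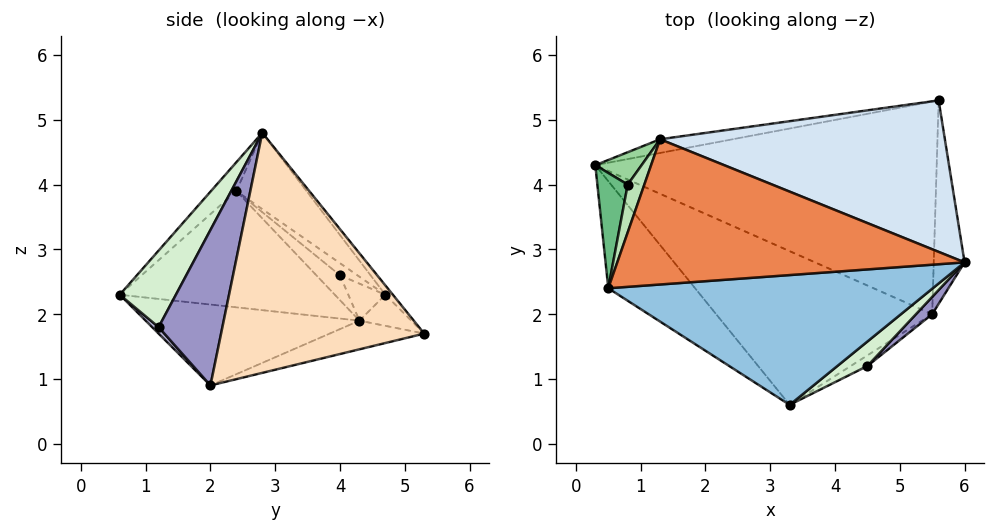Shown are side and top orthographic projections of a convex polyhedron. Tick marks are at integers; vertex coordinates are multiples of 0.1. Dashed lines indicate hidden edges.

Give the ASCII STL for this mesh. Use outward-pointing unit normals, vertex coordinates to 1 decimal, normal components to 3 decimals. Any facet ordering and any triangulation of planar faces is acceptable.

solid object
 facet normal -0.652 -0.581 -0.487
  outer loop
   vertex 0.5 2.4 3.9
   vertex 0.3 4.3 1.9
   vertex 3.3 0.6 2.3
  endloop
 endfacet
 facet normal -0.062 -0.715 0.696
  outer loop
   vertex 0.5 2.4 3.9
   vertex 3.3 0.6 2.3
   vertex 6.0 2.8 4.8
  endloop
 endfacet
 facet normal -0.183 0.885 -0.427
  outer loop
   vertex 1.3 4.7 2.3
   vertex 5.6 5.3 1.7
   vertex 0.3 4.3 1.9
  endloop
 endfacet
 facet normal -0.021 0.777 0.629
  outer loop
   vertex 1.3 4.7 2.3
   vertex 6.0 2.8 4.8
   vertex 5.6 5.3 1.7
  endloop
 endfacet
 facet normal -0.171 0.602 0.780
  outer loop
   vertex 1.3 4.7 2.3
   vertex 0.5 2.4 3.9
   vertex 6.0 2.8 4.8
  endloop
 endfacet
 facet normal -0.327 -0.360 -0.874
  outer loop
   vertex 5.5 2.0 0.9
   vertex 3.3 0.6 2.3
   vertex 0.3 4.3 1.9
  endloop
 endfacet
 facet normal -0.081 0.237 -0.968
  outer loop
   vertex 5.5 2.0 0.9
   vertex 0.3 4.3 1.9
   vertex 5.6 5.3 1.7
  endloop
 endfacet
 facet normal 0.992 0.001 -0.127
  outer loop
   vertex 5.5 2.0 0.9
   vertex 5.6 5.3 1.7
   vertex 6.0 2.8 4.8
  endloop
 endfacet
 facet normal -0.508 0.599 0.619
  outer loop
   vertex 0.8 4.0 2.6
   vertex 0.3 4.3 1.9
   vertex 0.5 2.4 3.9
  endloop
 endfacet
 facet normal -0.492 0.615 0.615
  outer loop
   vertex 0.8 4.0 2.6
   vertex 1.3 4.7 2.3
   vertex 0.3 4.3 1.9
  endloop
 endfacet
 facet normal -0.467 0.609 0.641
  outer loop
   vertex 0.8 4.0 2.6
   vertex 0.5 2.4 3.9
   vertex 1.3 4.7 2.3
  endloop
 endfacet
 facet normal 0.503 -0.841 0.197
  outer loop
   vertex 4.5 1.2 1.8
   vertex 6.0 2.8 4.8
   vertex 3.3 0.6 2.3
  endloop
 endfacet
 facet normal 0.660 -0.748 0.069
  outer loop
   vertex 4.5 1.2 1.8
   vertex 5.5 2.0 0.9
   vertex 6.0 2.8 4.8
  endloop
 endfacet
 facet normal 0.201 -0.832 -0.517
  outer loop
   vertex 4.5 1.2 1.8
   vertex 3.3 0.6 2.3
   vertex 5.5 2.0 0.9
  endloop
 endfacet
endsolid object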